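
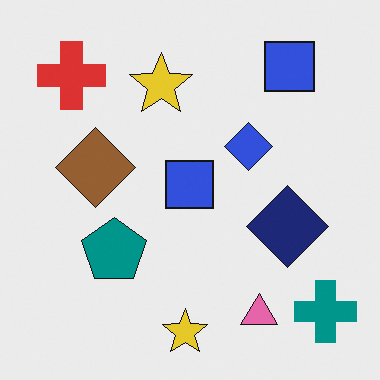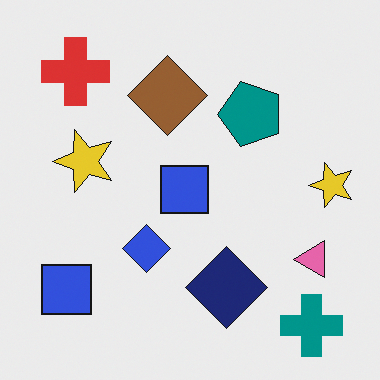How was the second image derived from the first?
The transformation is: transposed (reflected across the top-left ↔ bottom-right diagonal).

Shapes have swapped their row and column positions — what was in the top-right is now in the bottom-left — a diagonal reflection.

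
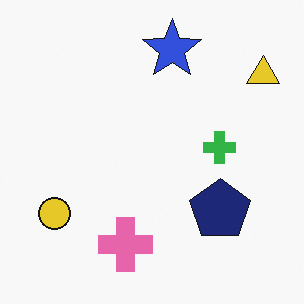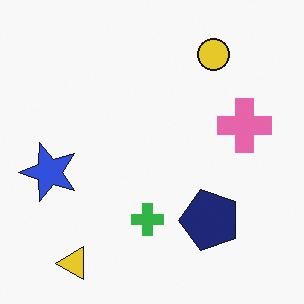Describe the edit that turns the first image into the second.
It was transposed (reflected across the top-left ↔ bottom-right diagonal).

Shapes have swapped their row and column positions — what was in the top-right is now in the bottom-left — a diagonal reflection.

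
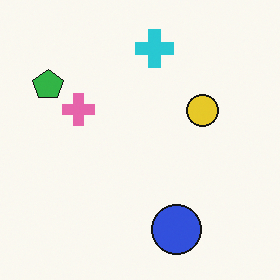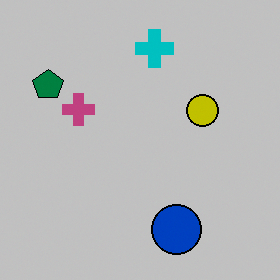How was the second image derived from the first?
The second image is the first aggressively posterized.

Each flat color has snapped to a coarser quantized level — most visibly, the near-white background has dropped to a flat grey.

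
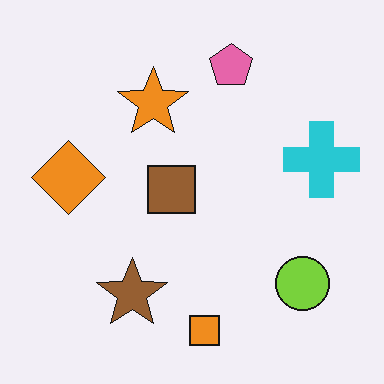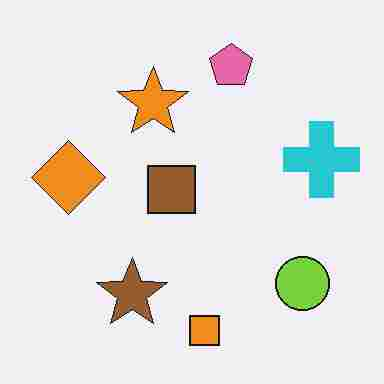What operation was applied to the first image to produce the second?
The transformation is: degraded with heavy JPEG compression.

Blocky 8×8 compression artifacts appear around shape edges and the flat background shows ringing — characteristic JPEG degradation.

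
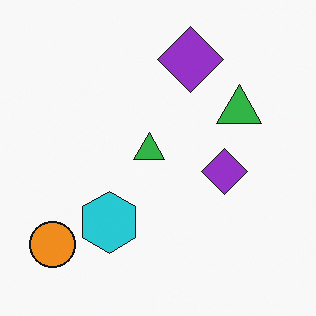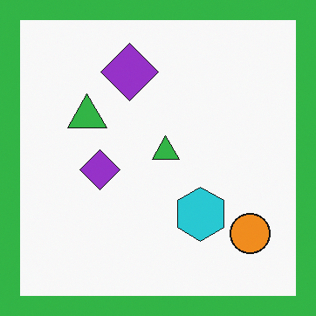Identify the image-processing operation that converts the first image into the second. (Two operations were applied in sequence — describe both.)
Flipped horizontally (left ↔ right), then framed with a green border.

The orange circle is in the bottom-left of the first image and the bottom-right of the second — shapes on opposite sides of the vertical midline have swapped in a mirror flip. A solid green frame runs around the edge of the second image, with the content slightly shrunk inside it.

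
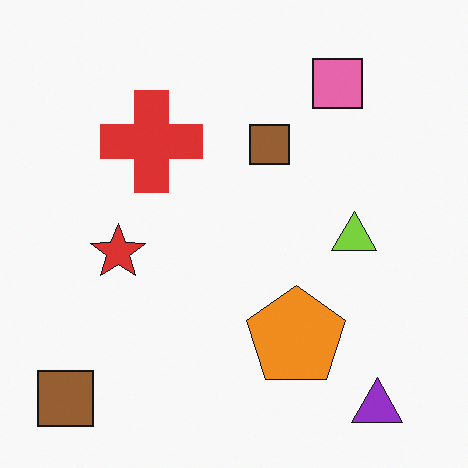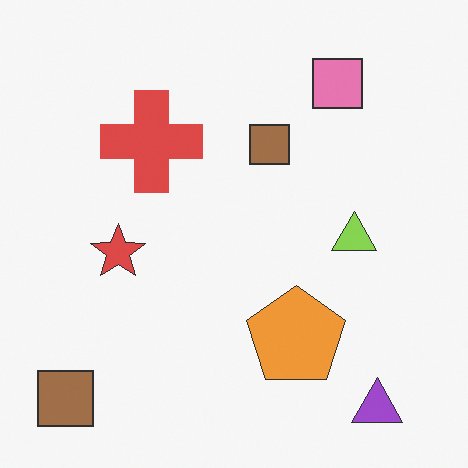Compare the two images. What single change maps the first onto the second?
This is the original image given slightly reduced contrast.

Tones are pushed toward mid-grey across the whole image — a global contrast change.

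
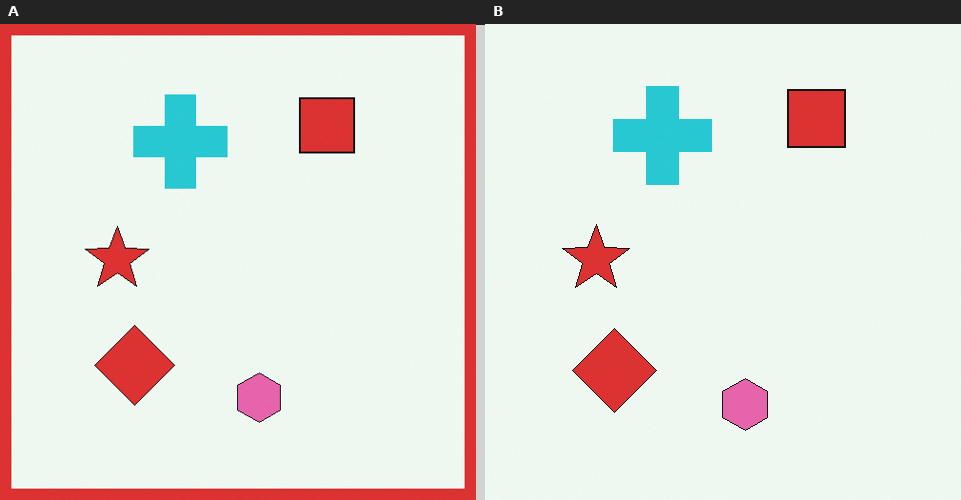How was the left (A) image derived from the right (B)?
Framed with a red border.

A solid red frame runs around the edge of the left (A) image, with the content slightly shrunk inside it.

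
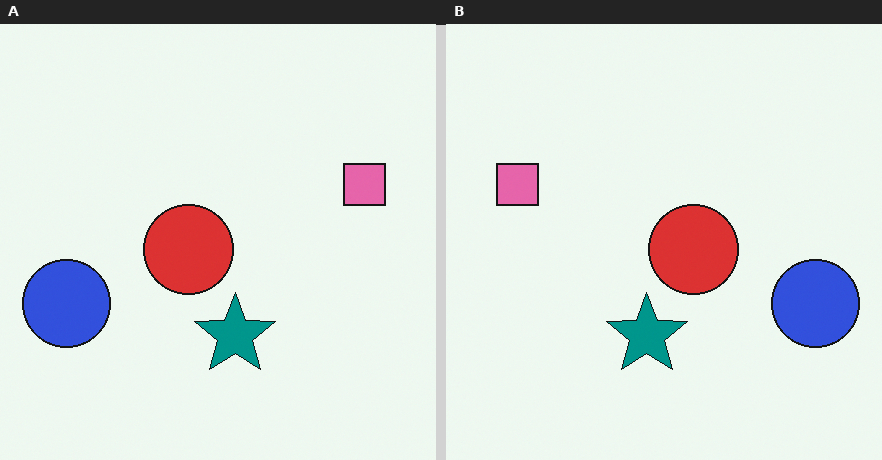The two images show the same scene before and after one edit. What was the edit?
It was flipped horizontally (left ↔ right).

The blue circle is in the left of the left (A) image and the right of the right (B) — shapes on opposite sides of the vertical midline have swapped in a mirror flip.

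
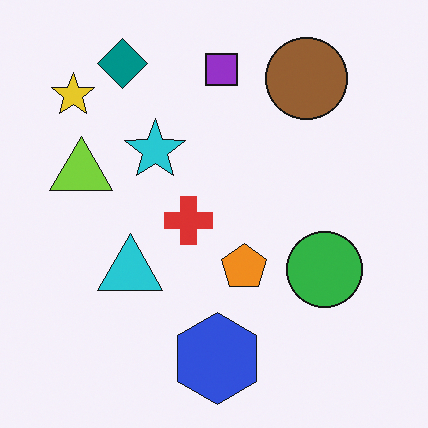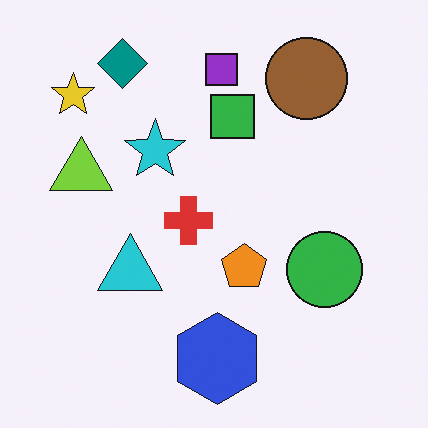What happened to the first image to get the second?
The image was overlaid with an additional green square.

A green square appears in the second image that is absent from the first.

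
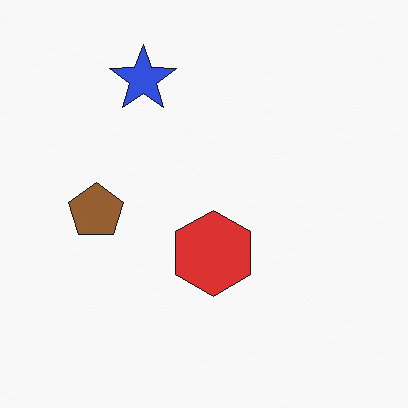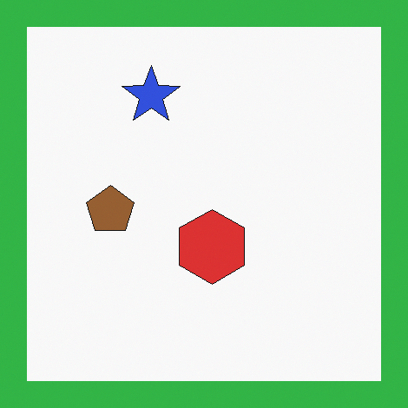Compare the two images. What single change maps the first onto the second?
The transformation is: framed with a green border.

A solid green frame runs around the edge of the second image, with the content slightly shrunk inside it.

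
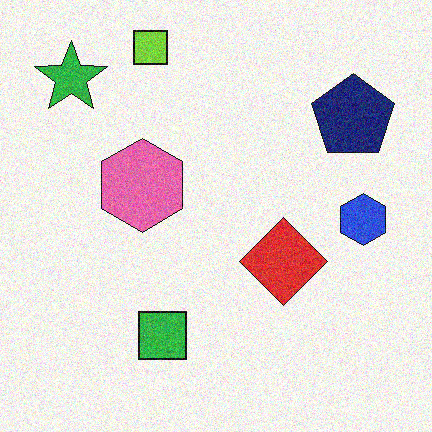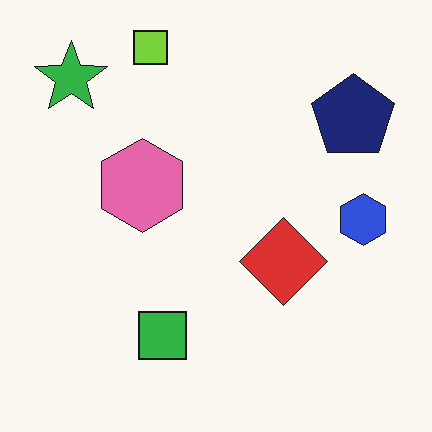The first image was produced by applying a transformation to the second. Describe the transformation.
It was degraded with moderate additive noise.

Random speckle covers the whole image, including the flat background.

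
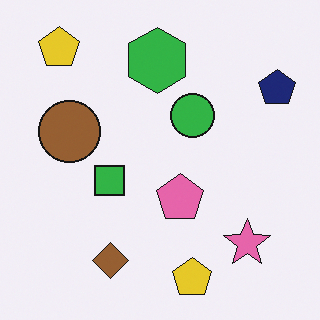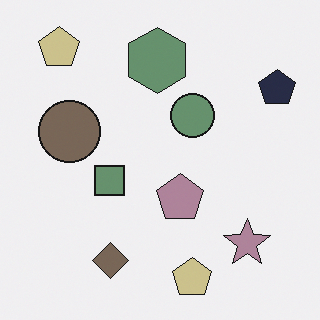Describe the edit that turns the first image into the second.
It was made much more muted (saturation change).

All colors are more muted and greyish — a global saturation change.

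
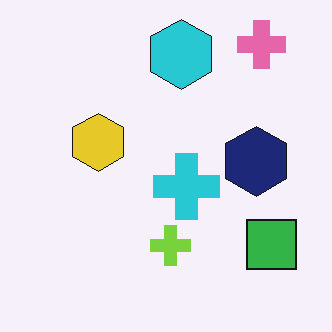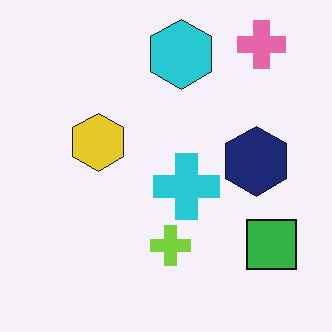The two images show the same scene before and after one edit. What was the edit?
It was JPEG-compressed with visible artifacts.

Blocky 8×8 compression artifacts appear around shape edges and the flat background shows ringing — characteristic JPEG degradation.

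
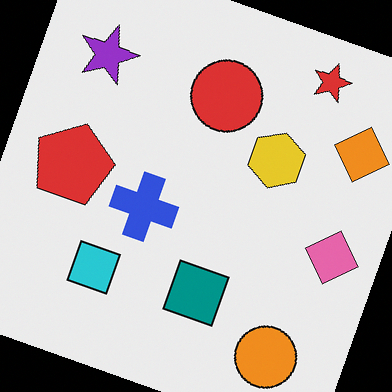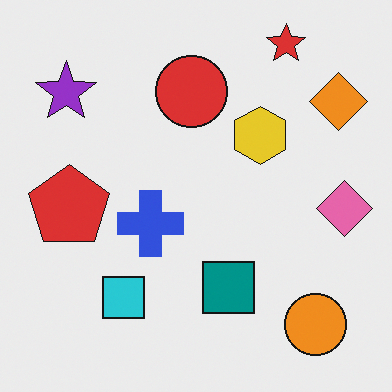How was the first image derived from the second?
This is the original image rotated clockwise by a moderate amount.

Every shape is tilted by the same angle and the image corners show triangular fill wedges — a whole-image rotation by a non-right angle.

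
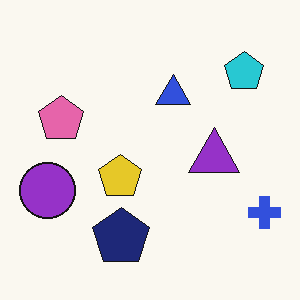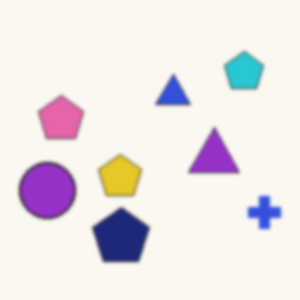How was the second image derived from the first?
The transformation is: slightly softened.

Shape edges and outlines are uniformly softened across the whole image.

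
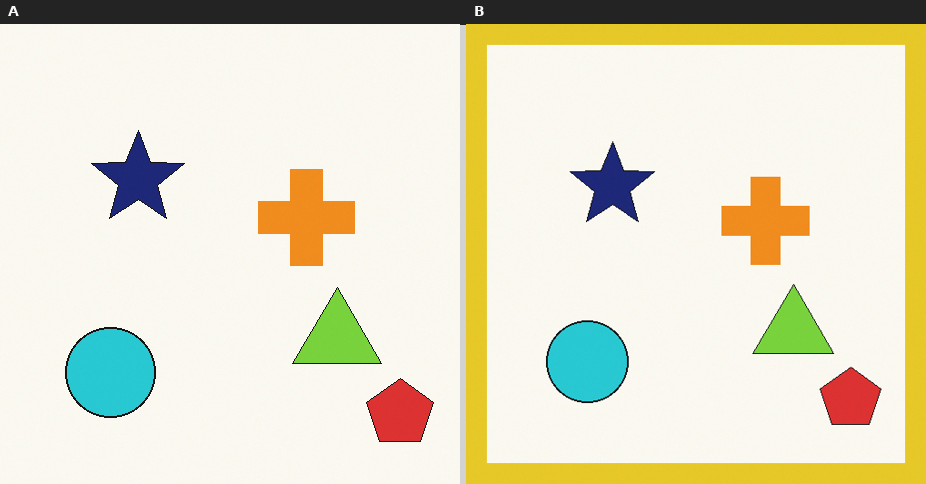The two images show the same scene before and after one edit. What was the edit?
The image was framed with a yellow border.

A solid yellow frame runs around the edge of the right (B) image, with the content slightly shrunk inside it.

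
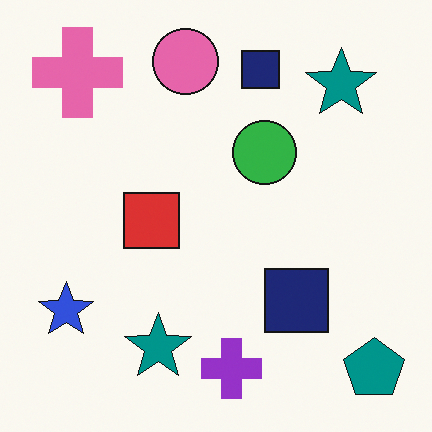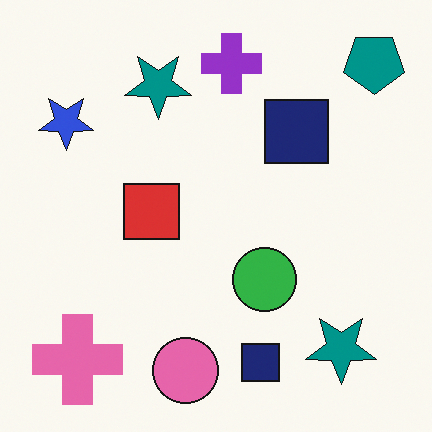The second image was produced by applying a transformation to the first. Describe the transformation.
This is the original image flipped vertically (top ↔ bottom).

The pink circle is in the top of the first image and the bottom of the second — shapes on opposite sides of the horizontal midline have swapped in a mirror flip.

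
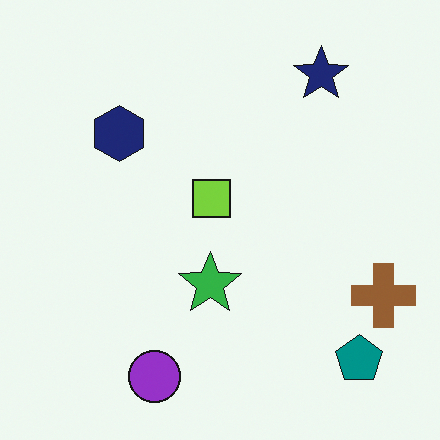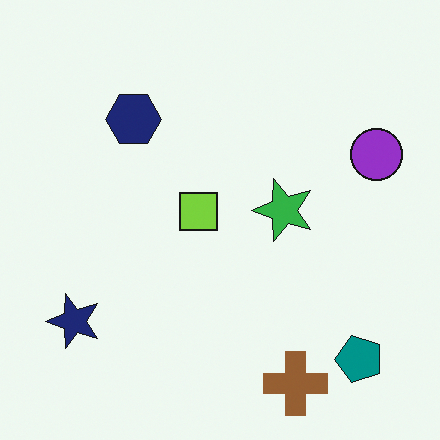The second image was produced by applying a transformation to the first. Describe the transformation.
The second image is the first transposed (reflected across the top-left ↔ bottom-right diagonal).

Shapes have swapped their row and column positions — what was in the top-right is now in the bottom-left — a diagonal reflection.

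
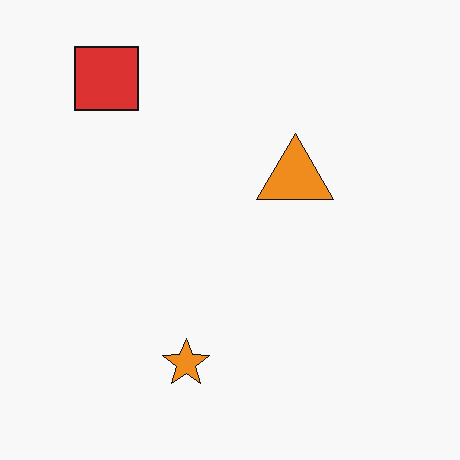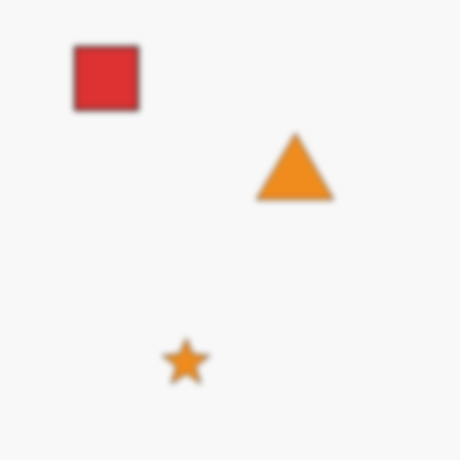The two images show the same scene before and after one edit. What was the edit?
The image was noticeably gaussian-blurred.

Shape edges and outlines are uniformly softened across the whole image.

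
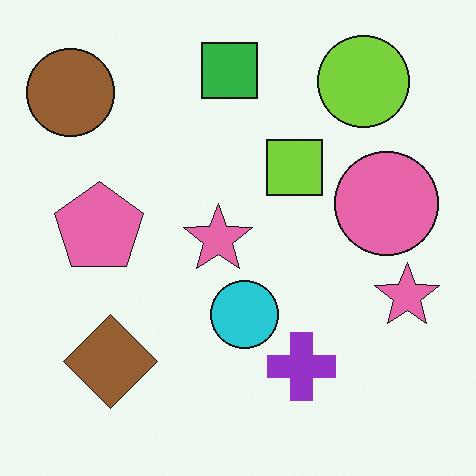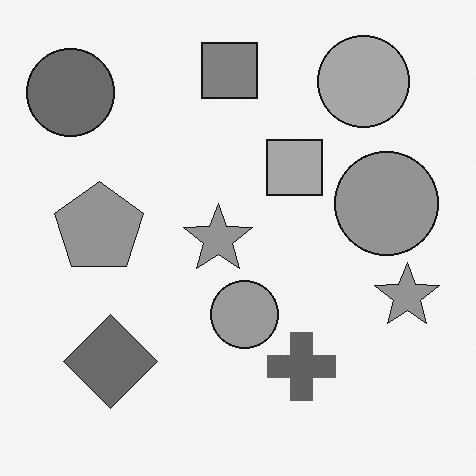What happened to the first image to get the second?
This is the original image converted to grayscale.

All color is removed — every shape is now a shade of grey.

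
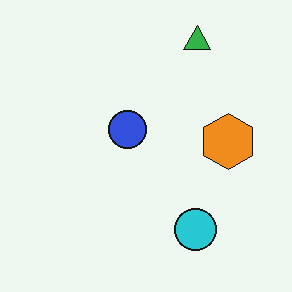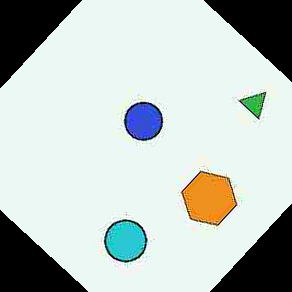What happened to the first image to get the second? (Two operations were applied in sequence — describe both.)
This is the original image degraded with heavy JPEG compression, then rotated clockwise by a large amount — several tens of degrees.

Blocky 8×8 compression artifacts appear around shape edges and the flat background shows ringing — characteristic JPEG degradation. Every shape is tilted by the same angle and the image corners show triangular fill wedges — a whole-image rotation by a non-right angle.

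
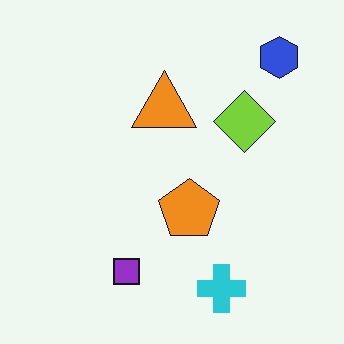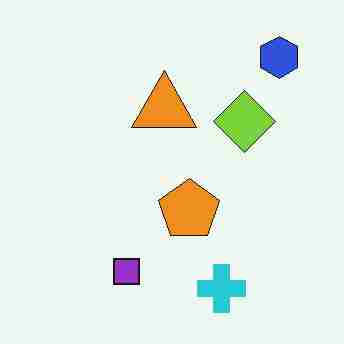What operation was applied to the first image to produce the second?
The image was heavily JPEG-compressed with obvious blocking artifacts.

Blocky 8×8 compression artifacts appear around shape edges and the flat background shows ringing — characteristic JPEG degradation.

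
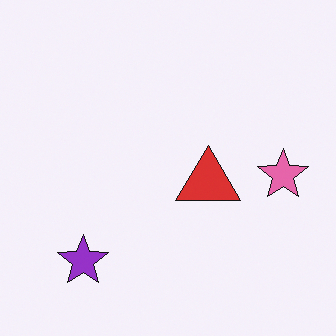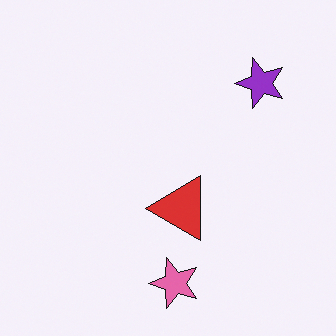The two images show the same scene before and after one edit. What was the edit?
The image was transposed (reflected across the top-left ↔ bottom-right diagonal).

Shapes have swapped their row and column positions — what was in the top-right is now in the bottom-left — a diagonal reflection.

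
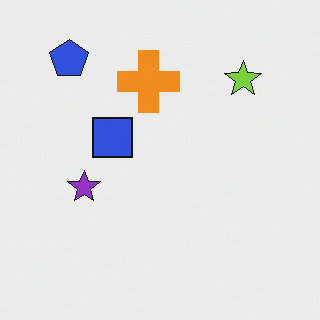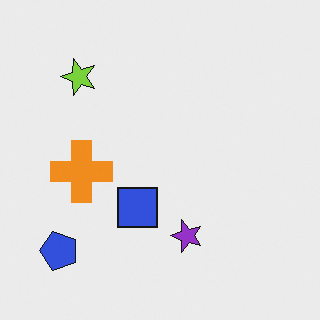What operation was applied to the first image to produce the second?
The second image is the first rotated 90° counter-clockwise.

The blue pentagon sits in the top-left of the first image and the bottom-left of the second — consistent with a whole-image 90° counter-clockwise rotation.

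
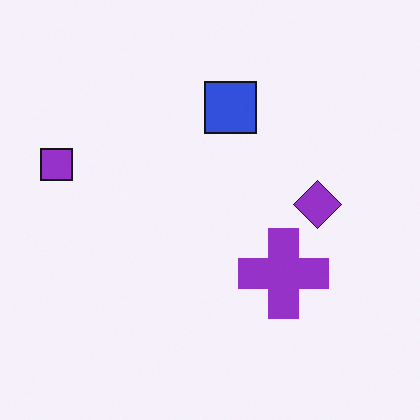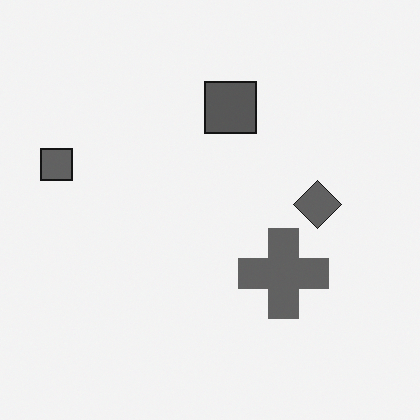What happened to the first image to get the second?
The image was converted to grayscale.

All color is removed — every shape is now a shade of grey.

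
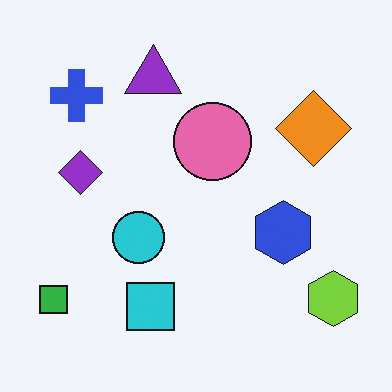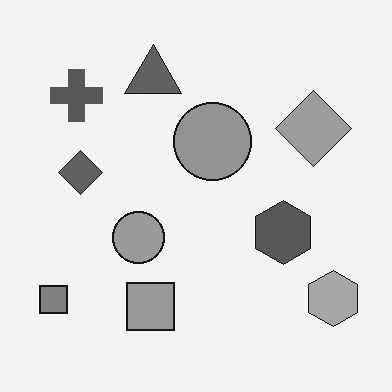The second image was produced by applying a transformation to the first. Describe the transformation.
The second image is the first converted to grayscale.

All color is removed — every shape is now a shade of grey.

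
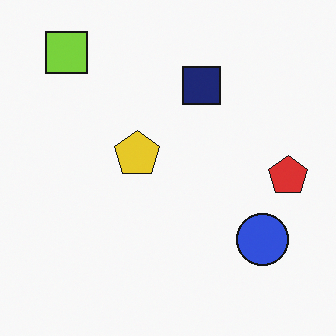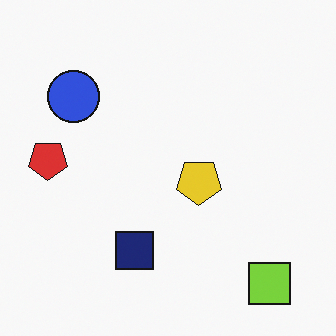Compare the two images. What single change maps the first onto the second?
It was rotated 180°.

The lime square sits in the top-left of the first image and the bottom-right of the second — consistent with a whole-image 180° rotation.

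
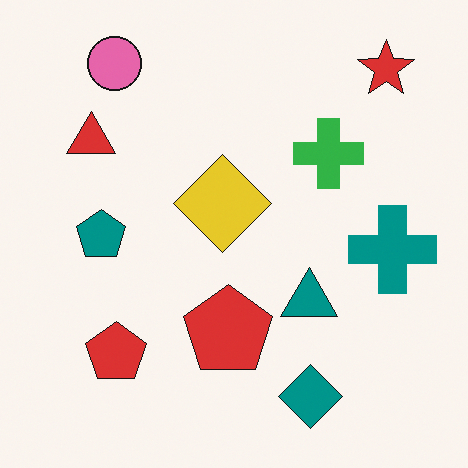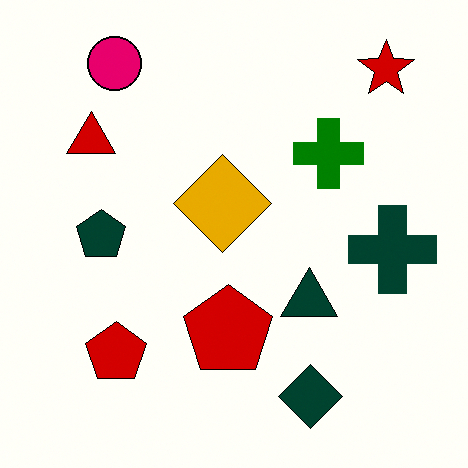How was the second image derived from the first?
Boosted in contrast.

Tones are pushed away from mid-grey across the whole image — a global contrast change.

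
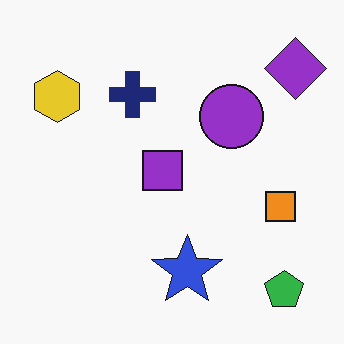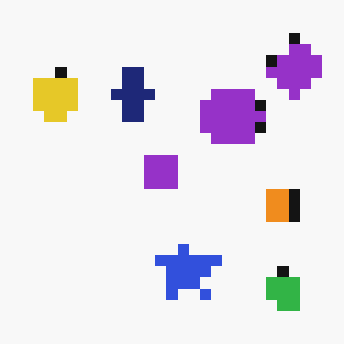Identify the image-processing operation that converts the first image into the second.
This is the original image coarsely pixelated.

Shapes are reduced to large square blocks; fine edges and outlines are lost — a downscale-then-upscale (mosaic) effect.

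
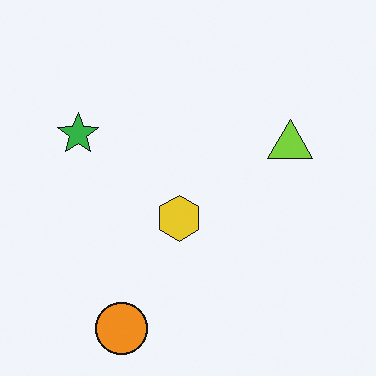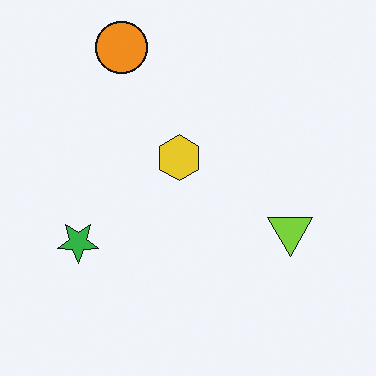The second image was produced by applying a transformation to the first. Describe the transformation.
It was flipped vertically (top ↔ bottom).

The orange circle is in the bottom-left of the first image and the top-left of the second — shapes on opposite sides of the horizontal midline have swapped in a mirror flip.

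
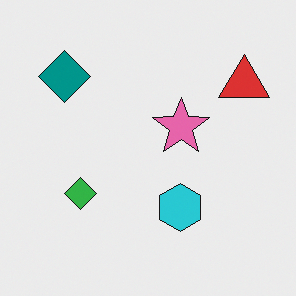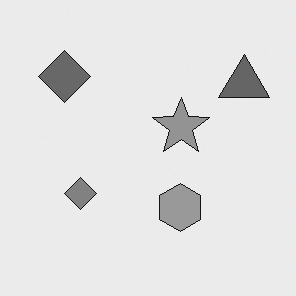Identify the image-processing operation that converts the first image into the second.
This is the original image converted to grayscale.

All color is removed — every shape is now a shade of grey.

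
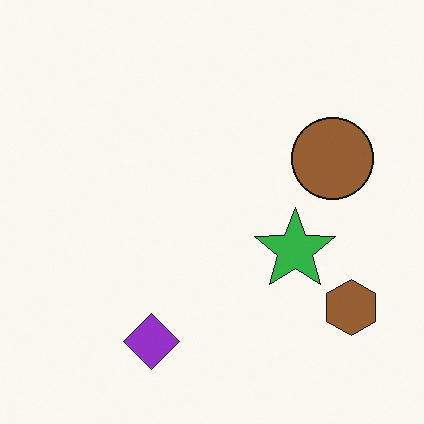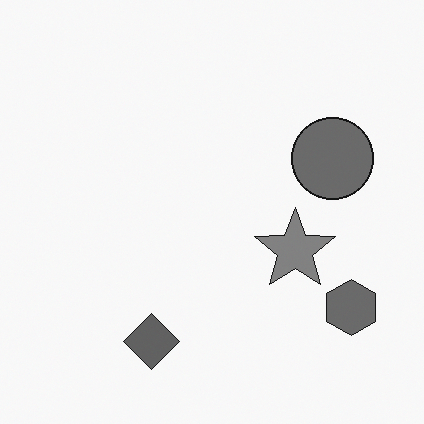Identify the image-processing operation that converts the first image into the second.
The transformation is: converted to grayscale.

All color is removed — every shape is now a shade of grey.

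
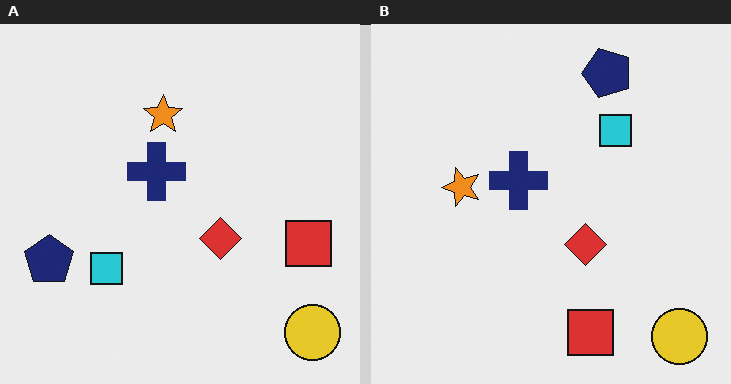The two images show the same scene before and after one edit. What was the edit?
This is the original image transposed (reflected across the top-left ↔ bottom-right diagonal).

Shapes have swapped their row and column positions — what was in the top-right is now in the bottom-left — a diagonal reflection.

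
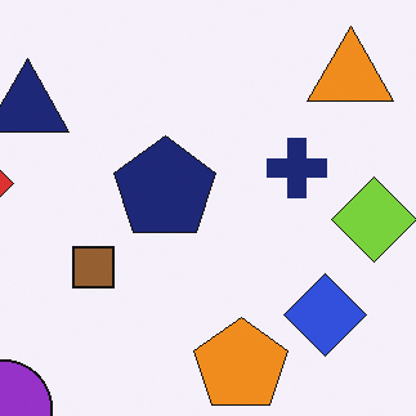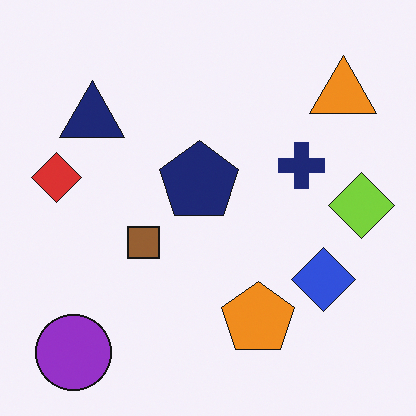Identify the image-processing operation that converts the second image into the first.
The transformation is: cropped to a modestly smaller region and rescaled.

The visible shapes are larger and the field of view is narrower; shapes near the original edges may be partly or wholly outside the frame — a crop-and-rescale.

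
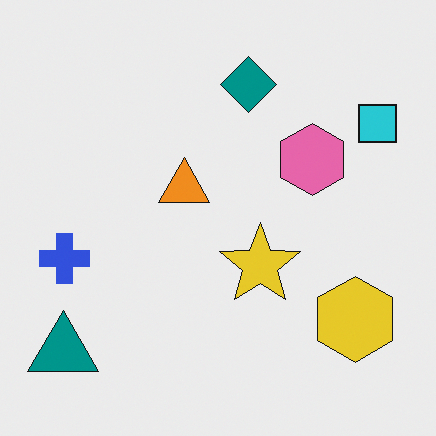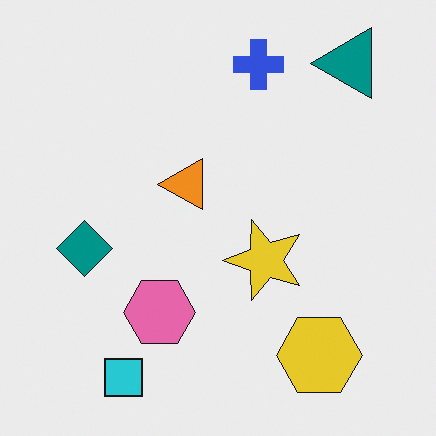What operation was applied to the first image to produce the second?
The image was transposed (reflected across the top-left ↔ bottom-right diagonal).

Shapes have swapped their row and column positions — what was in the top-right is now in the bottom-left — a diagonal reflection.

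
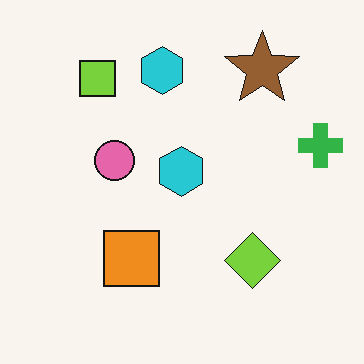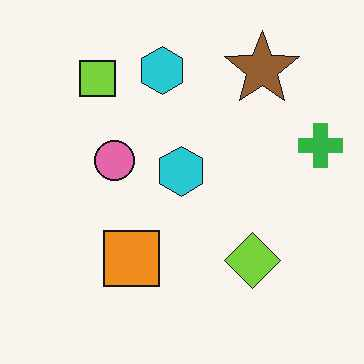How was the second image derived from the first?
JPEG-compressed with visible artifacts.

Blocky 8×8 compression artifacts appear around shape edges and the flat background shows ringing — characteristic JPEG degradation.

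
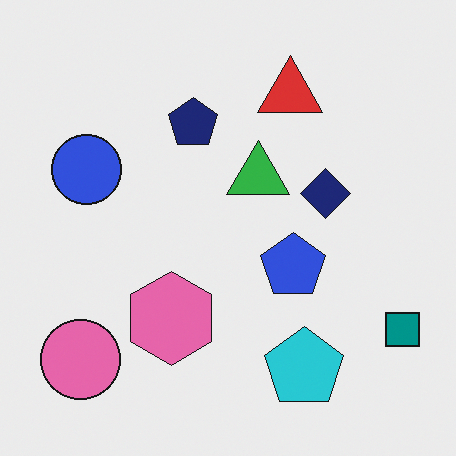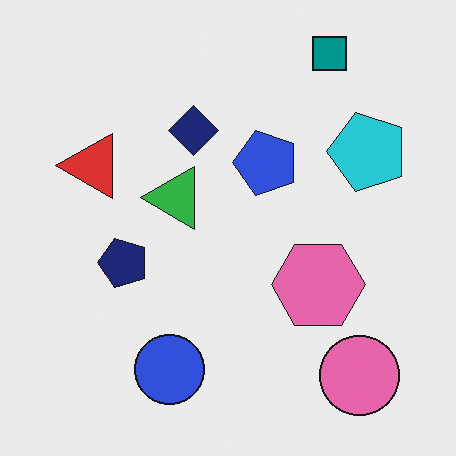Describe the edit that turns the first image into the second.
The second image is the first rotated 90° counter-clockwise.

The teal square sits in the bottom-right of the first image and the top-right of the second — consistent with a whole-image 90° counter-clockwise rotation.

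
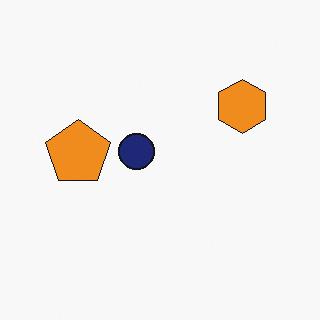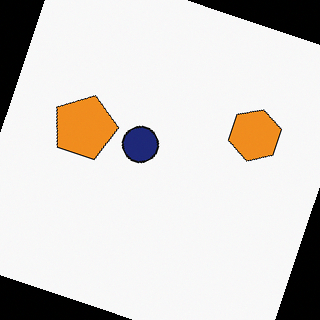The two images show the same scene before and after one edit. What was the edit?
The transformation is: rotated clockwise by a clearly visible amount.

Every shape is tilted by the same angle and the image corners show triangular fill wedges — a whole-image rotation by a non-right angle.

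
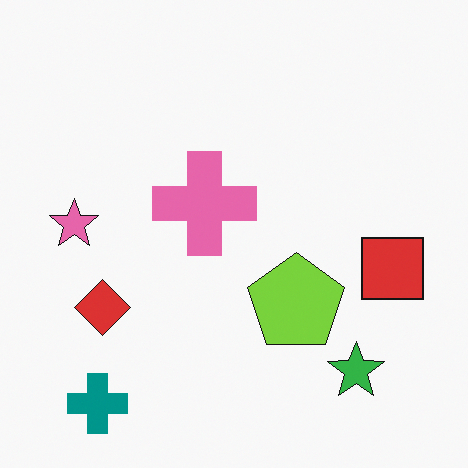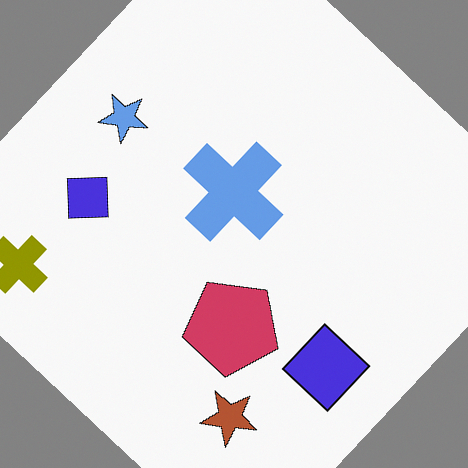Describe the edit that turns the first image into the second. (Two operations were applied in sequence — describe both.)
Hue-shifted by a large amount, then rotated clockwise by a large amount — several tens of degrees.

Every shape's color has rotated by the same amount around the hue wheel — a uniform hue shift. Every shape is tilted by the same angle and the image corners show triangular fill wedges — a whole-image rotation by a non-right angle.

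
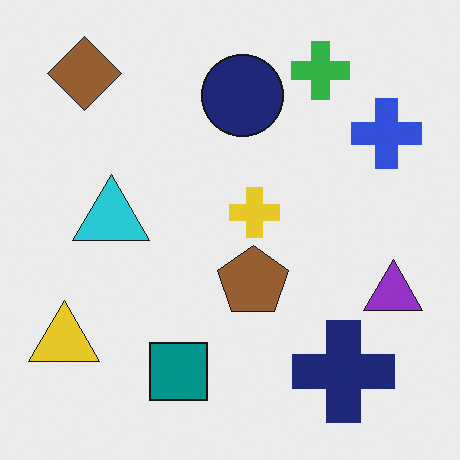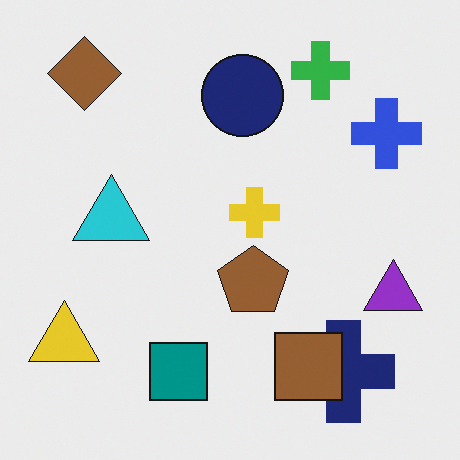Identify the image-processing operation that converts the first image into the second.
This is the original image overlaid with an additional brown square.

A brown square appears in the second image that is absent from the first.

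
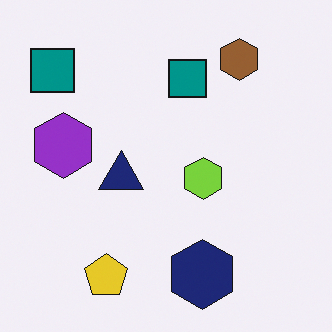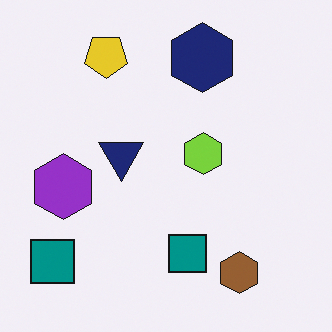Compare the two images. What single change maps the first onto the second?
Flipped vertically (top ↔ bottom).

The yellow pentagon is in the bottom-left of the first image and the top-left of the second — shapes on opposite sides of the horizontal midline have swapped in a mirror flip.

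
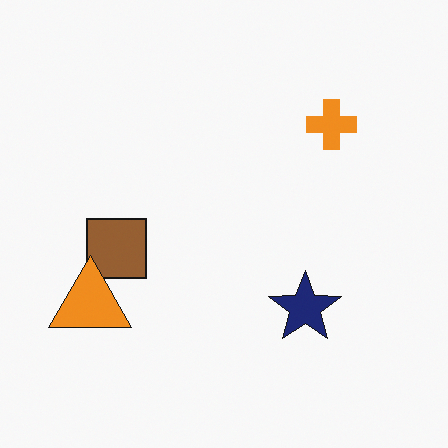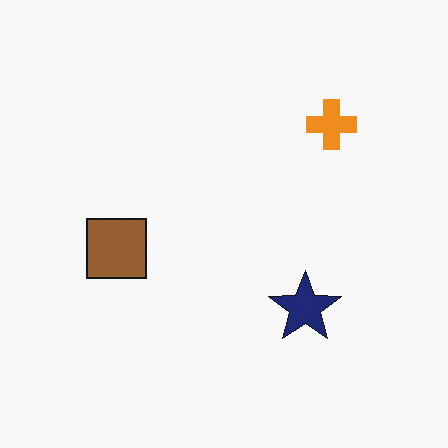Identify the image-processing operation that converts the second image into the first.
Overlaid with an additional orange triangle.

An orange triangle appears in the first image that is absent from the second.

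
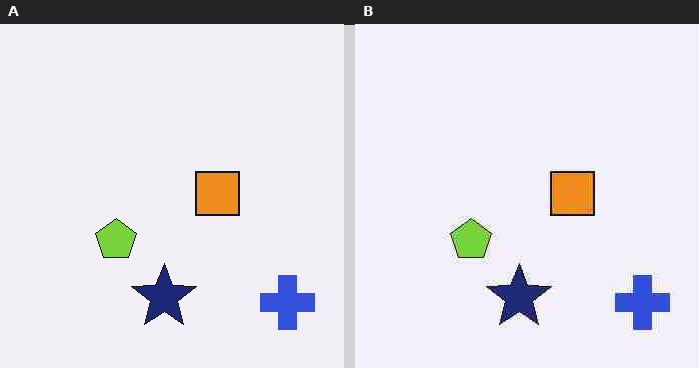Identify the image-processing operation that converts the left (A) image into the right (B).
It was degraded with heavy JPEG compression.

Blocky 8×8 compression artifacts appear around shape edges and the flat background shows ringing — characteristic JPEG degradation.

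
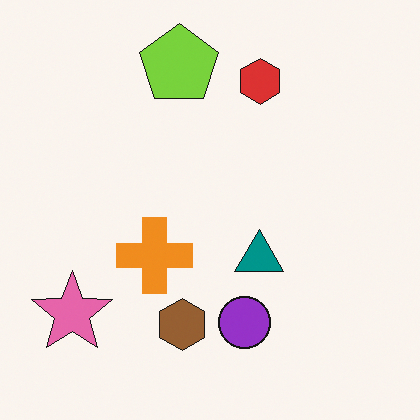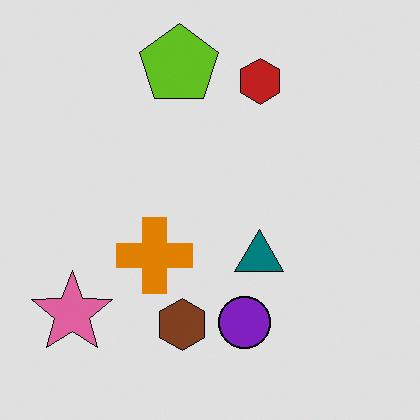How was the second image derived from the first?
The second image is the first posterized to a reduced palette.

Each flat color has snapped to a coarser quantized level — most visibly, the near-white background has dropped to a flat grey.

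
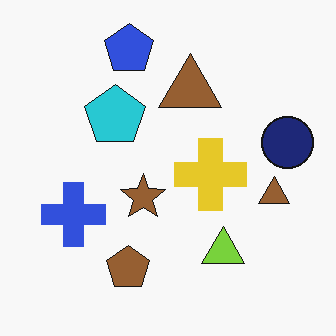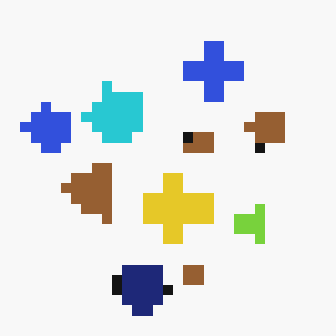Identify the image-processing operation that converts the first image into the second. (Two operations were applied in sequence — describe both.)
It was transposed (reflected across the top-left ↔ bottom-right diagonal), then coarsely pixelated.

Shapes have swapped their row and column positions — what was in the top-right is now in the bottom-left — a diagonal reflection. Shapes are reduced to large square blocks; fine edges and outlines are lost — a downscale-then-upscale (mosaic) effect.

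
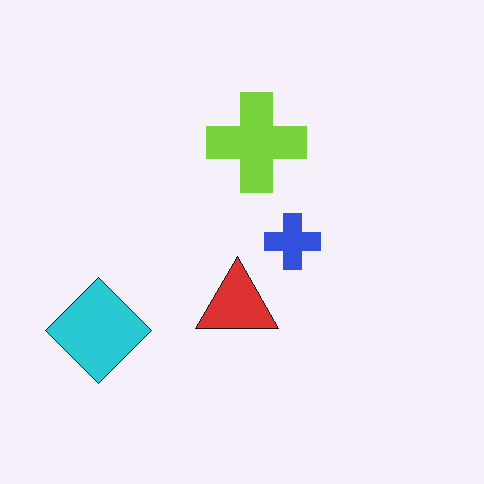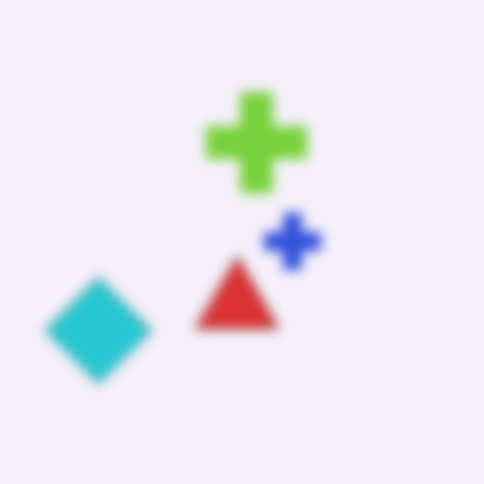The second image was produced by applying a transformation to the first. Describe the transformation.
The image was heavily blurred.

Shape edges and outlines are uniformly softened across the whole image.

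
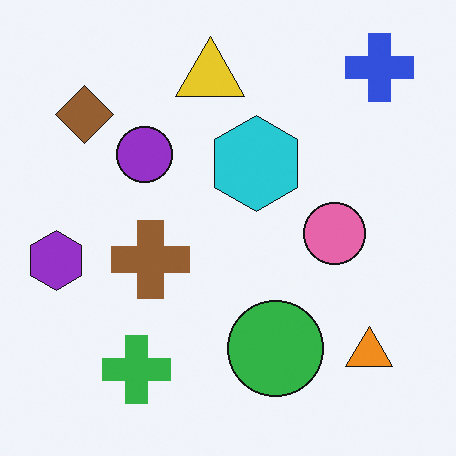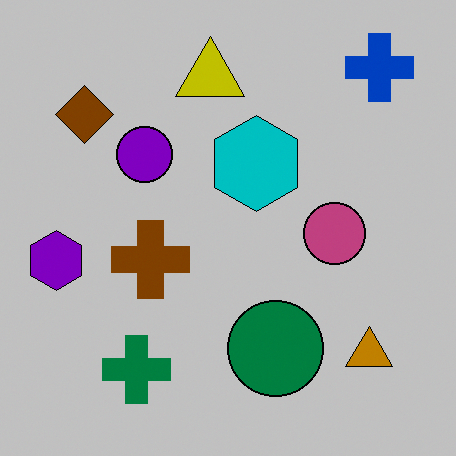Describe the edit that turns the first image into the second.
The transformation is: heavily posterized to just a handful of flat colors.

Each flat color has snapped to a coarser quantized level — most visibly, the near-white background has dropped to a flat grey.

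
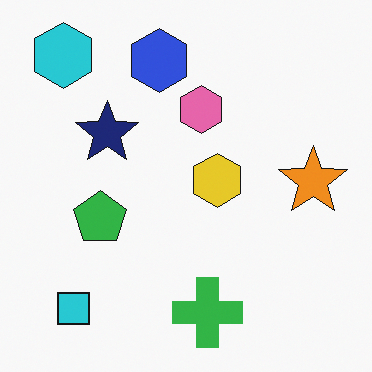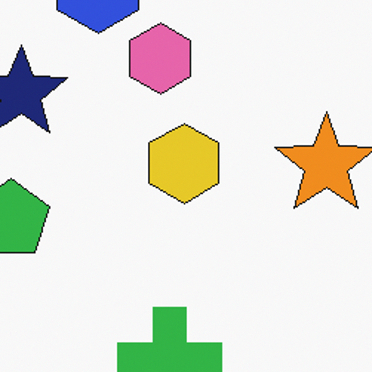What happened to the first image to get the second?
This is the original image cropped slightly and scaled back up.

The visible shapes are larger and the field of view is narrower; shapes near the original edges may be partly or wholly outside the frame — a crop-and-rescale.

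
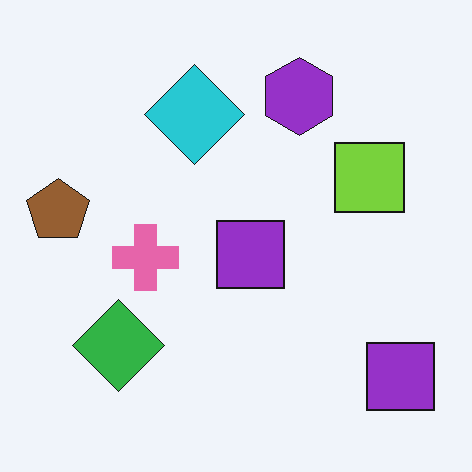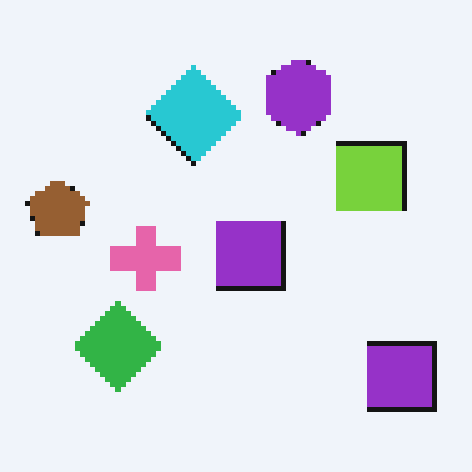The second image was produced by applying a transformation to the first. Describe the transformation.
The image was lightly pixelated (a mild mosaic effect).

Shapes are reduced to large square blocks; fine edges and outlines are lost — a downscale-then-upscale (mosaic) effect.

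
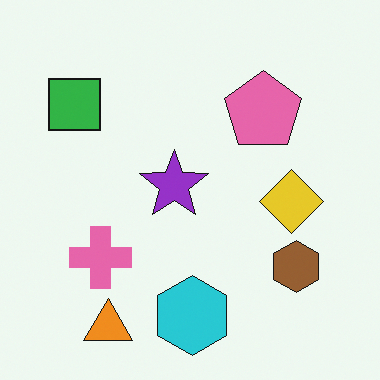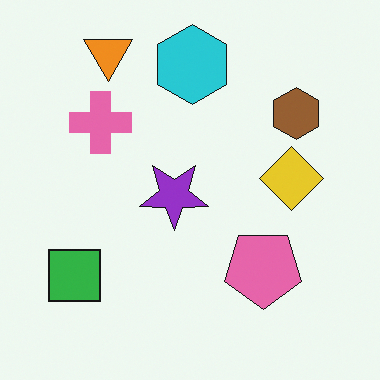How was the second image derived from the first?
Flipped vertically (top ↔ bottom).

The orange triangle is in the bottom-left of the first image and the top-left of the second — shapes on opposite sides of the horizontal midline have swapped in a mirror flip.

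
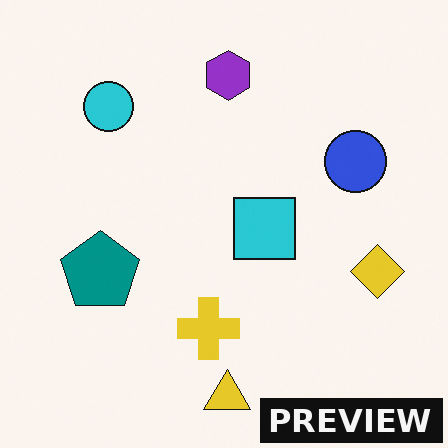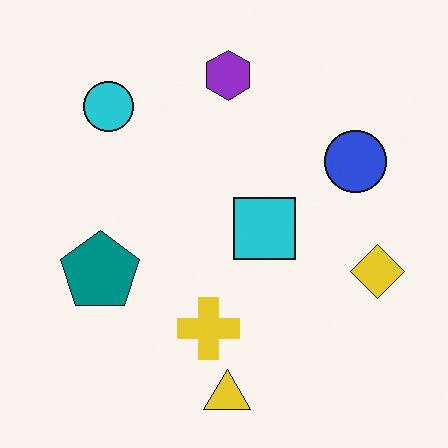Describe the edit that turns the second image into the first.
Watermarked with the text "PREVIEW" in the lower-right corner.

A dark label reading "PREVIEW" appears in the lower-right corner.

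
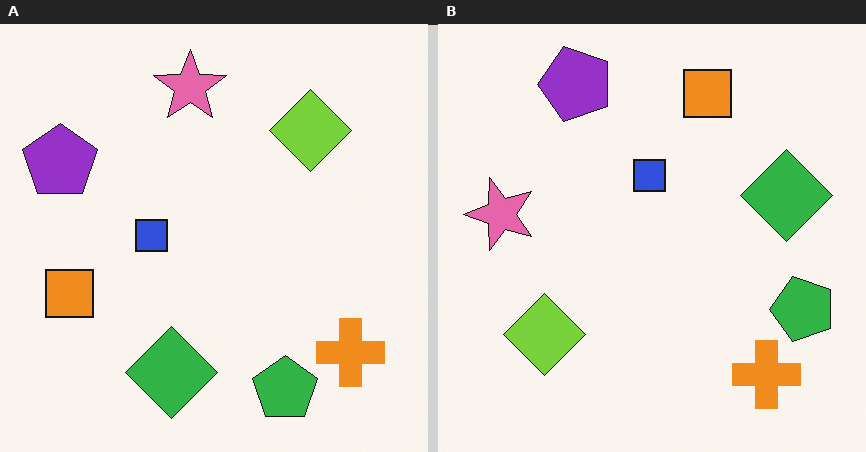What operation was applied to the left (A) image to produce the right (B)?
Transposed (reflected across the top-left ↔ bottom-right diagonal).

Shapes have swapped their row and column positions — what was in the top-right is now in the bottom-left — a diagonal reflection.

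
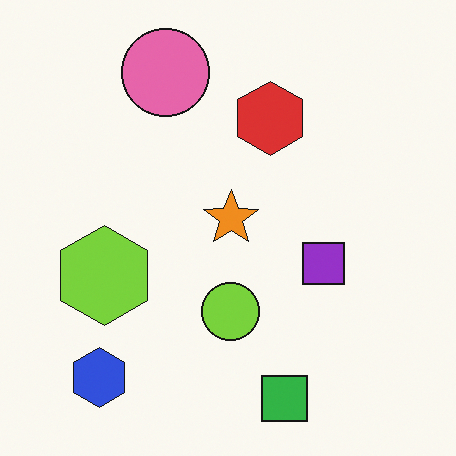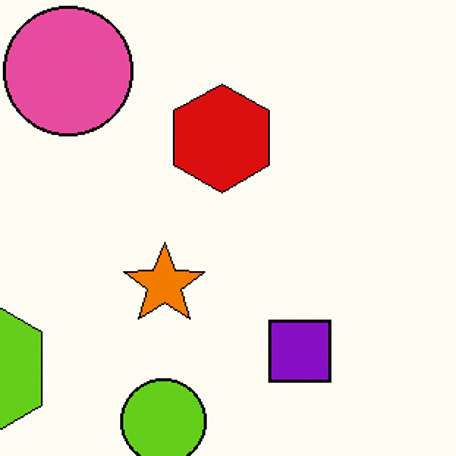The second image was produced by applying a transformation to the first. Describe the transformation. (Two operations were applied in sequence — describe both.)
The transformation is: cropped to a modestly smaller region and rescaled, then given slightly increased contrast.

The visible shapes are larger and the field of view is narrower; shapes near the original edges may be partly or wholly outside the frame — a crop-and-rescale. Tones are pushed away from mid-grey across the whole image — a global contrast change.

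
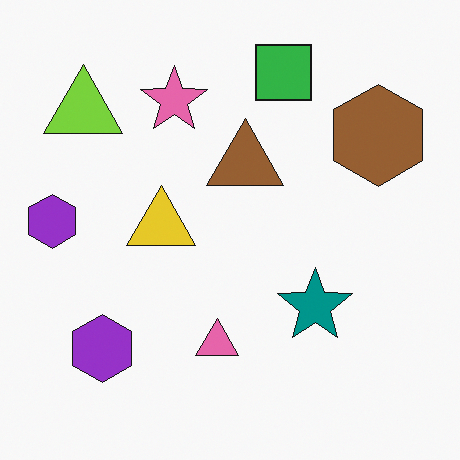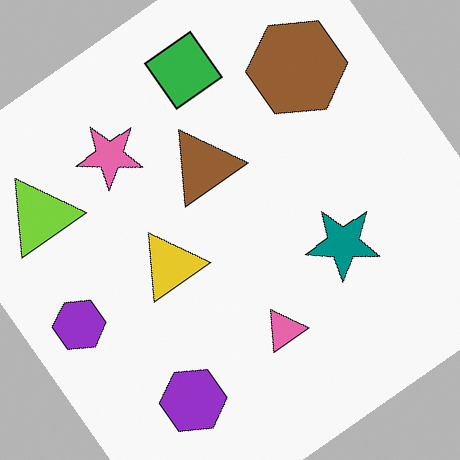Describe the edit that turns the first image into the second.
The transformation is: rotated counter-clockwise by a large amount — several tens of degrees.

Every shape is tilted by the same angle and the image corners show triangular fill wedges — a whole-image rotation by a non-right angle.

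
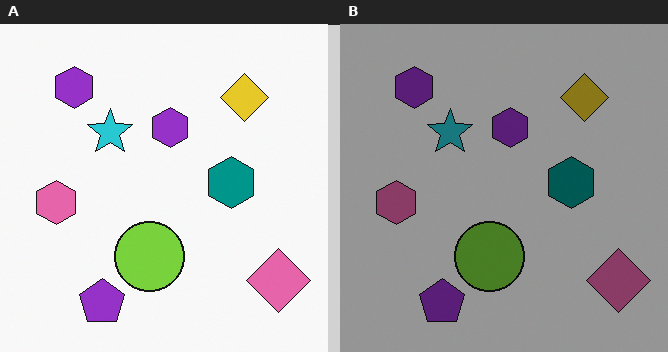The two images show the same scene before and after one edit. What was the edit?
The image was noticeably darkened.

Every pixel — background and shapes alike — is uniformly darkened.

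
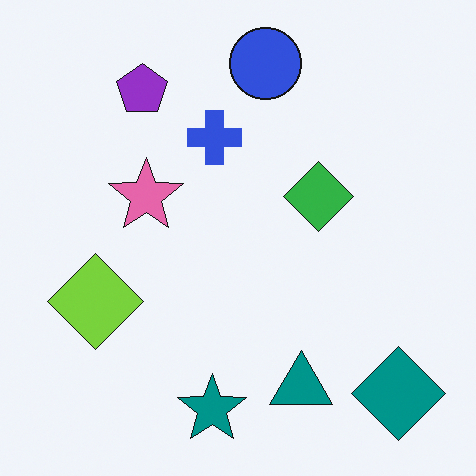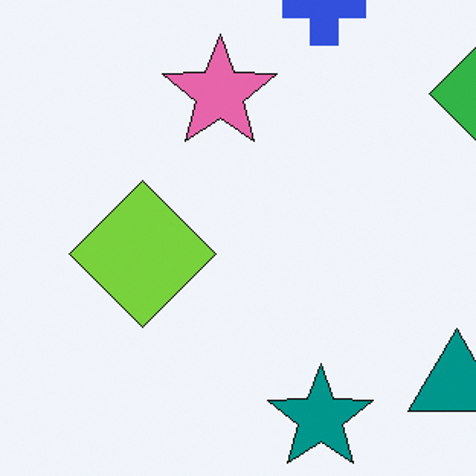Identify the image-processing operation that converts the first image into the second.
Cropped to a modestly smaller region and rescaled.

The visible shapes are larger and the field of view is narrower; shapes near the original edges may be partly or wholly outside the frame — a crop-and-rescale.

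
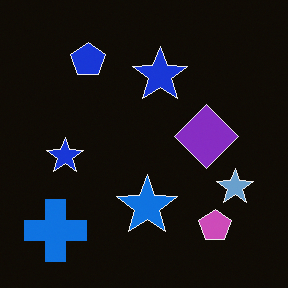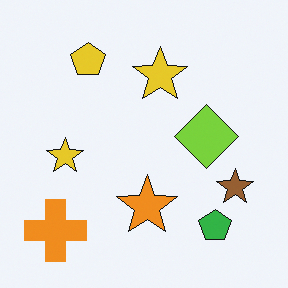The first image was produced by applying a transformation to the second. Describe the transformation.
The first image is the second color-inverted (negative).

The light background has become dark and every shape's color is its complement — a photographic negative.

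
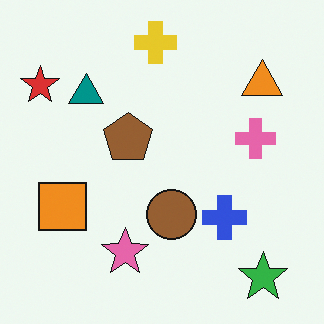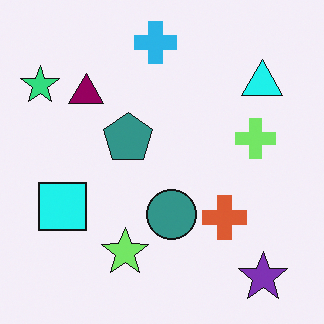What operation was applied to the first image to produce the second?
The second image is the first hue-shifted through roughly a third of the color wheel.

Every shape's color has rotated by the same amount around the hue wheel — a uniform hue shift.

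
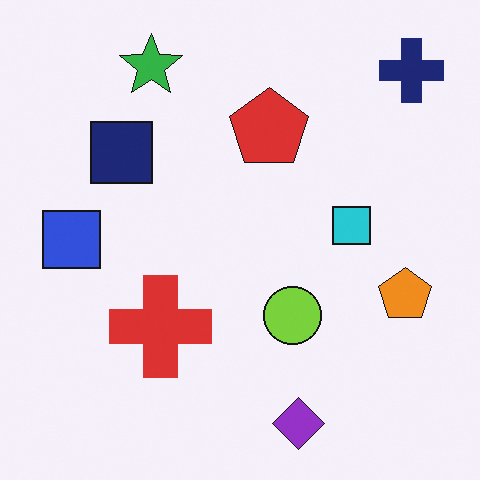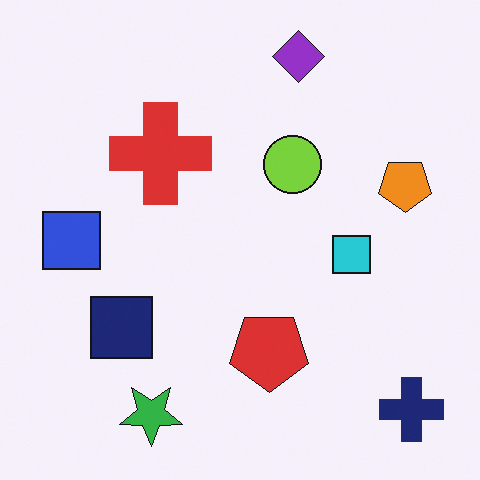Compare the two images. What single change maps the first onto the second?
The transformation is: flipped vertically (top ↔ bottom).

The purple diamond is in the bottom of the first image and the top of the second — shapes on opposite sides of the horizontal midline have swapped in a mirror flip.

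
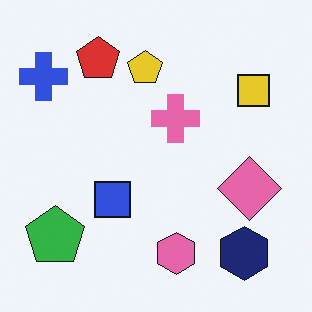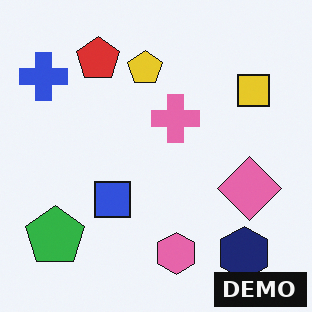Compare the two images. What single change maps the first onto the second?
The image was watermarked with the text "DEMO" in the lower-right corner.

A dark label reading "DEMO" appears in the lower-right corner.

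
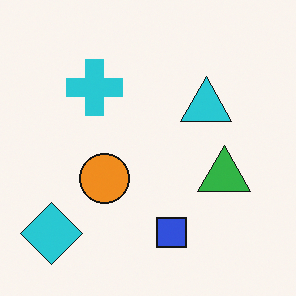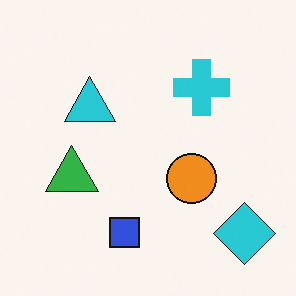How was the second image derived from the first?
The second image is the first flipped horizontally (left ↔ right).

The cyan diamond is in the bottom-left of the first image and the bottom-right of the second — shapes on opposite sides of the vertical midline have swapped in a mirror flip.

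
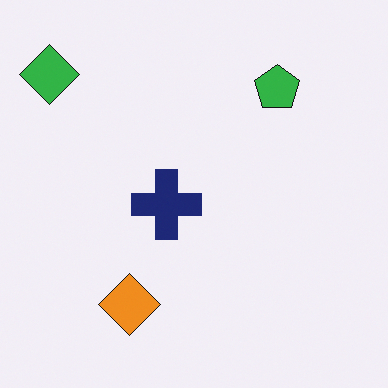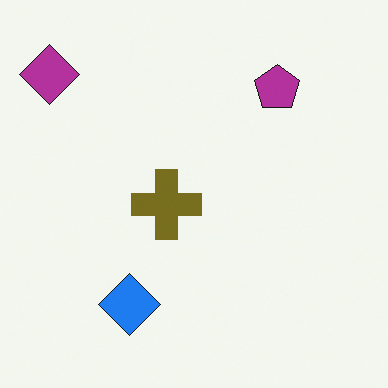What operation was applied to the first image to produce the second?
It was hue-shifted by a large amount.

Every shape's color has rotated by the same amount around the hue wheel — a uniform hue shift.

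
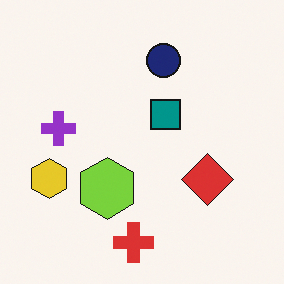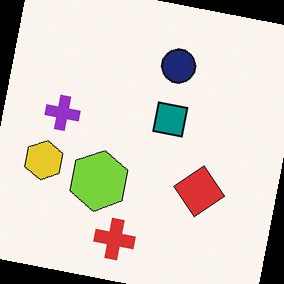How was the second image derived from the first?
The image was rotated clockwise by a slight angle.

Every shape is tilted by the same angle and the image corners show triangular fill wedges — a whole-image rotation by a non-right angle.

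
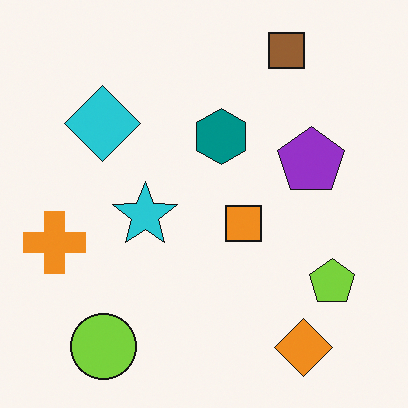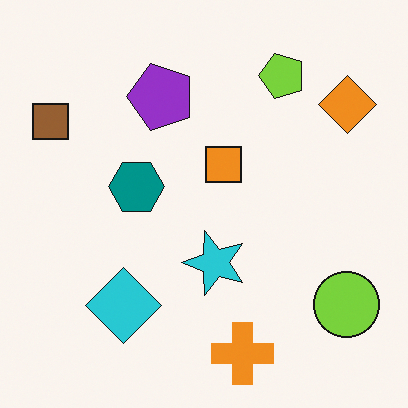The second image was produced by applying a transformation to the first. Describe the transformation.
It was rotated 90° counter-clockwise.

The brown square sits in the top-right of the first image and the top-left of the second — consistent with a whole-image 90° counter-clockwise rotation.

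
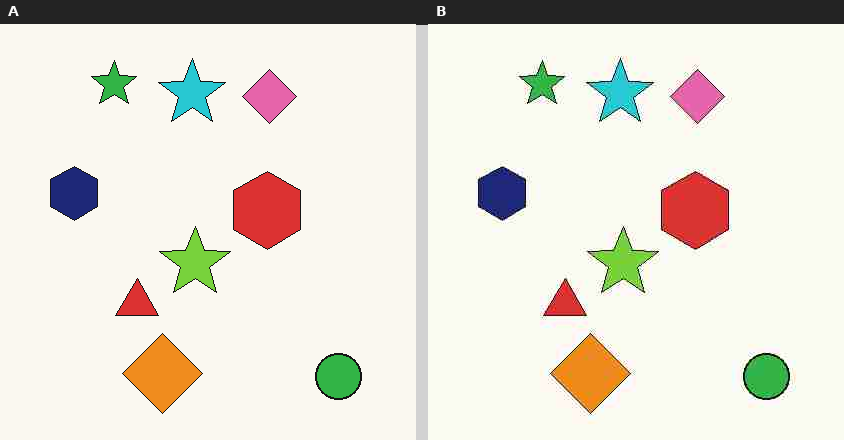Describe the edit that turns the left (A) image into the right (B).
The transformation is: heavily JPEG-compressed with obvious blocking artifacts.

Blocky 8×8 compression artifacts appear around shape edges and the flat background shows ringing — characteristic JPEG degradation.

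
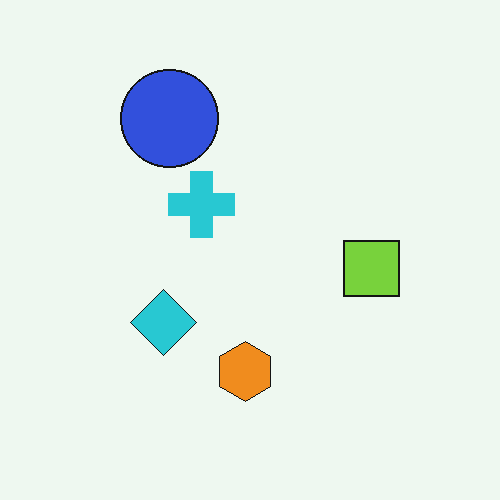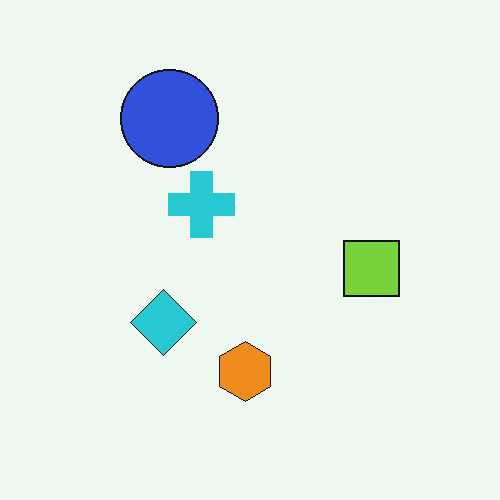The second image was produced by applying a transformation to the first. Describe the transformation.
The transformation is: given moderate JPEG compression.

Blocky 8×8 compression artifacts appear around shape edges and the flat background shows ringing — characteristic JPEG degradation.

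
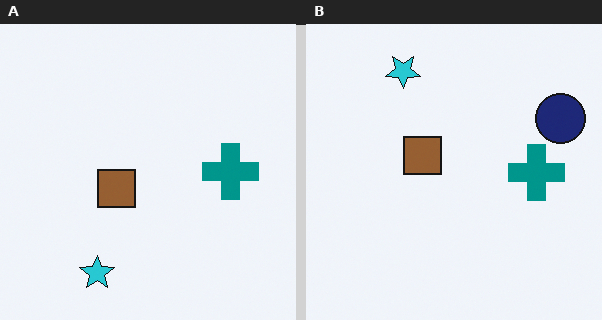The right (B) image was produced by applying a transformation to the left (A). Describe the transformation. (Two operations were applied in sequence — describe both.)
The right (B) image is the left (A) flipped vertically (top ↔ bottom), then overlaid with an additional navy circle.

The cyan star is in the bottom-left of the left (A) image and the top-left of the right (B) — shapes on opposite sides of the horizontal midline have swapped in a mirror flip. A navy circle appears in the right (B) image that is absent from the left (A).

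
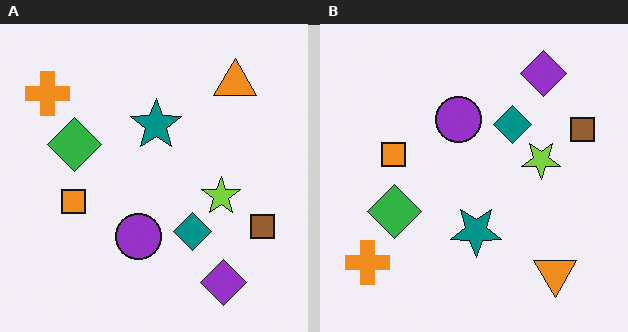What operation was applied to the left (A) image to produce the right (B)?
Flipped vertically (top ↔ bottom).

The purple diamond is in the bottom-right of the left (A) image and the top-right of the right (B) — shapes on opposite sides of the horizontal midline have swapped in a mirror flip.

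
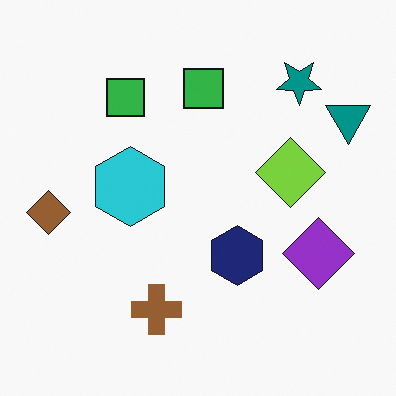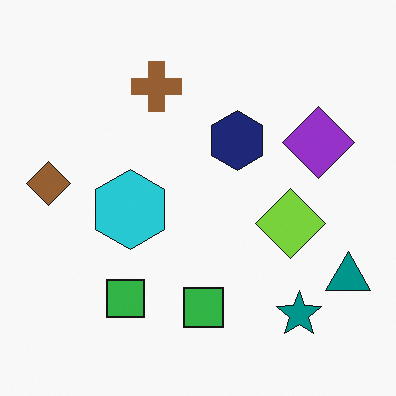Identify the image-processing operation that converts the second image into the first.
Flipped vertically (top ↔ bottom).

The teal star is in the bottom-right of the second image and the top-right of the first — shapes on opposite sides of the horizontal midline have swapped in a mirror flip.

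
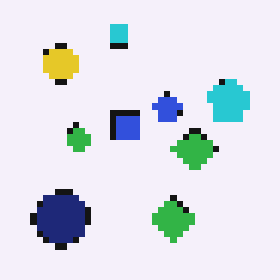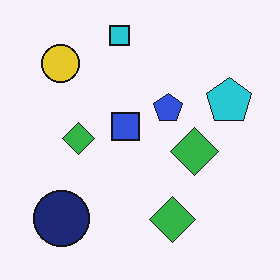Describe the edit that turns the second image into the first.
The transformation is: moderately pixelated.

Shapes are reduced to large square blocks; fine edges and outlines are lost — a downscale-then-upscale (mosaic) effect.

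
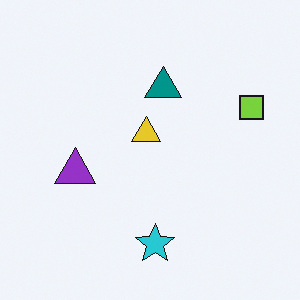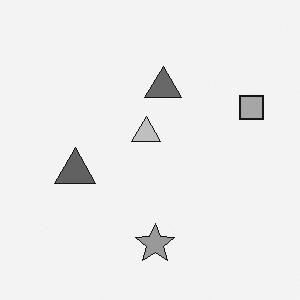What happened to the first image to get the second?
The image was converted to grayscale.

All color is removed — every shape is now a shade of grey.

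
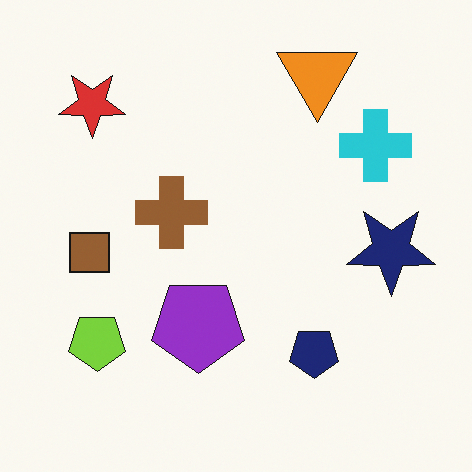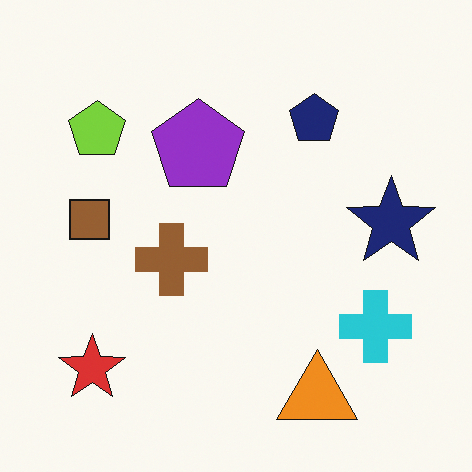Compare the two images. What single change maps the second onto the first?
The image was flipped vertically (top ↔ bottom).

The orange triangle is in the bottom-right of the second image and the top-right of the first — shapes on opposite sides of the horizontal midline have swapped in a mirror flip.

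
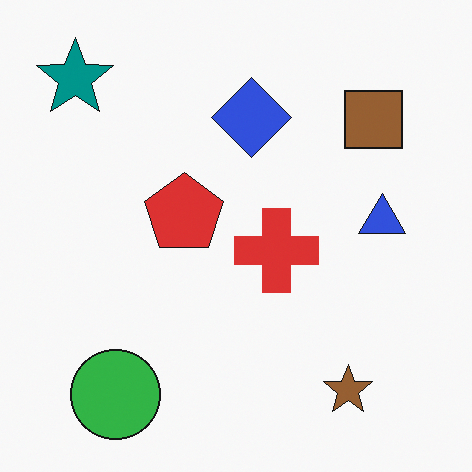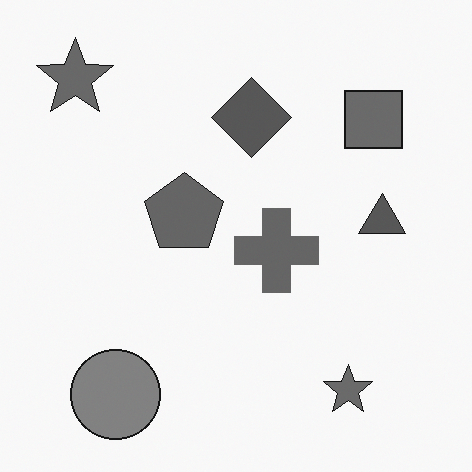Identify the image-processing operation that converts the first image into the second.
The transformation is: converted to grayscale.

All color is removed — every shape is now a shade of grey.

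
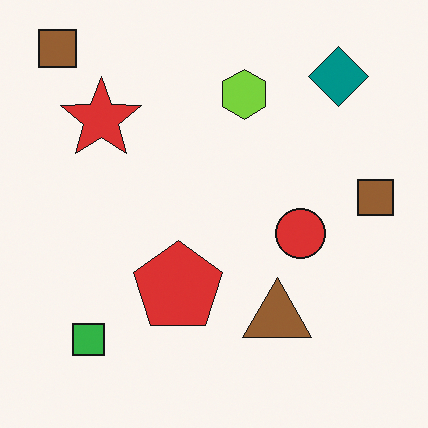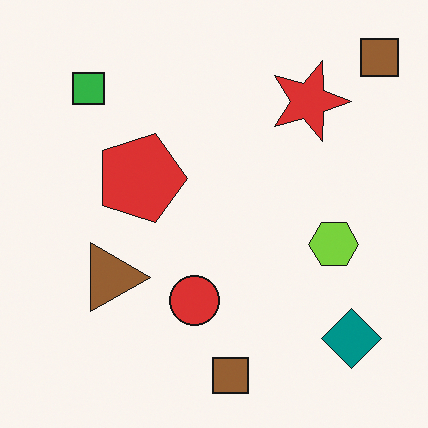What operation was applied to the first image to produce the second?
It was rotated 90° clockwise.

The teal diamond sits in the top-right of the first image and the bottom-right of the second — consistent with a whole-image 90° clockwise rotation.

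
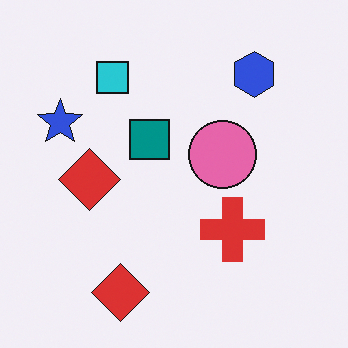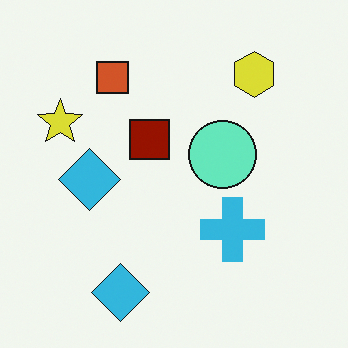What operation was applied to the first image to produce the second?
Hue-shifted through roughly half the color wheel.

Every shape's color has rotated by the same amount around the hue wheel — a uniform hue shift.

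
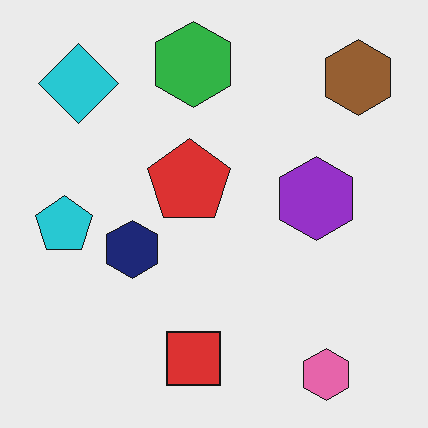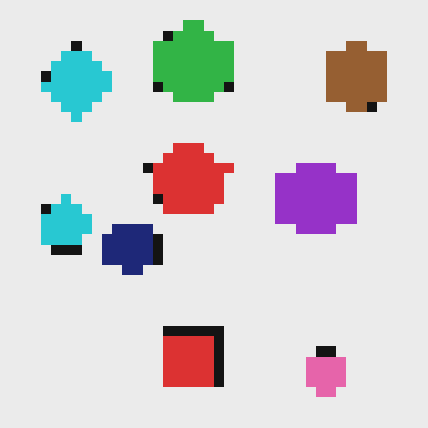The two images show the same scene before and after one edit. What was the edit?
The image was heavily pixelated into large blocks.

Shapes are reduced to large square blocks; fine edges and outlines are lost — a downscale-then-upscale (mosaic) effect.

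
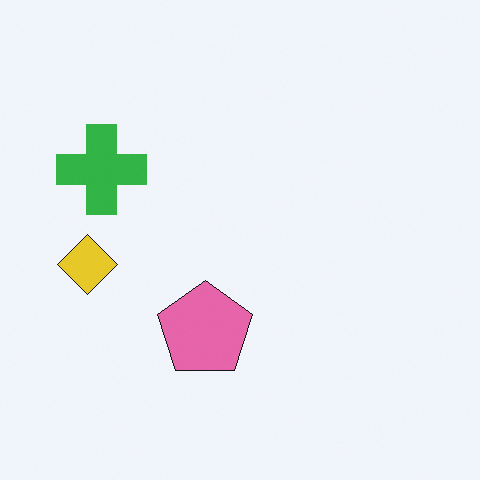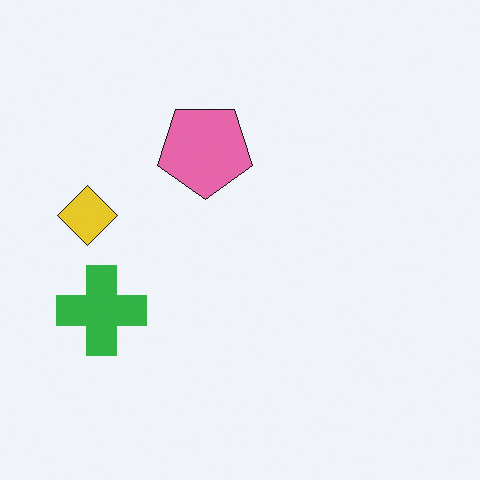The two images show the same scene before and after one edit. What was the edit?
It was flipped vertically (top ↔ bottom).

The pink pentagon is in the bottom of the first image and the top of the second — shapes on opposite sides of the horizontal midline have swapped in a mirror flip.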